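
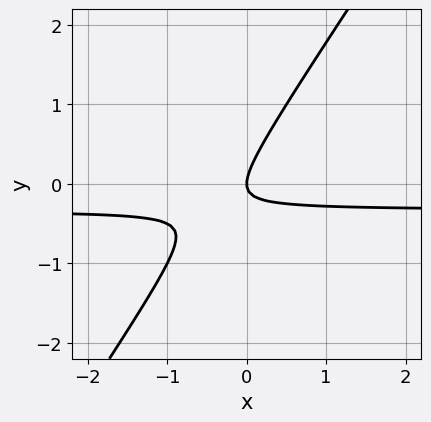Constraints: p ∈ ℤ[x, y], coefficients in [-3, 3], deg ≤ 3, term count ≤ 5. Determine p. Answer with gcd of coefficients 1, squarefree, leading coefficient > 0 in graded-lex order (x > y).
(a) Degree: the shape is more complex than any degree-1 curve, so deg p = 2.
(b) From the visible intercepts: one y-axis crossing is at y = 0; it meets the x-axis at x = 0 (among the integer gridlines).
(c) Together with the visible shape, these determine p as stated.

3*x*y - 2*y^2 + x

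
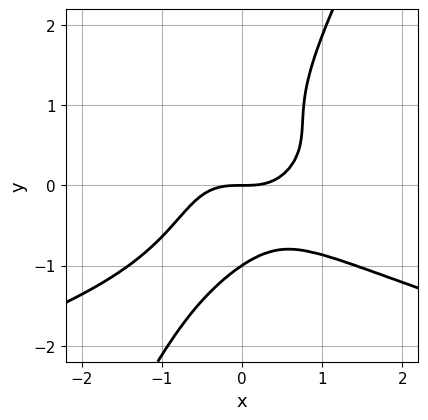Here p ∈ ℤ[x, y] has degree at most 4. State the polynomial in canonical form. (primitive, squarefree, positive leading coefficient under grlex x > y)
First, the degree is 4 — a generic line meets the curve in up to 4 points.
Next, observable constraints: one x-axis crossing is at x = 0; among the integer gridlines, it crosses the y-axis at y ∈ {-1, 0}.
Finally, matching integer coefficients to the picture gives p.

2*x*y^3 - y^4 + x^3 - y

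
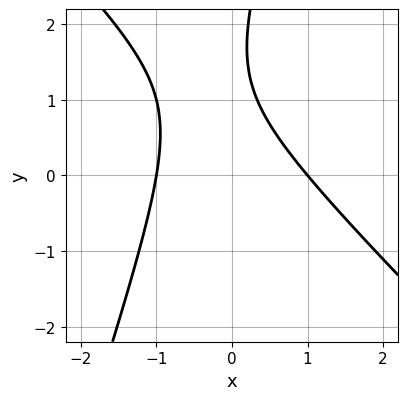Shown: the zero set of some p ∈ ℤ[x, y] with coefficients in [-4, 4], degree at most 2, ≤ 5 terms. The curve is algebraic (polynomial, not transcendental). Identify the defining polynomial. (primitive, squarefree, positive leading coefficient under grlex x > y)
3*x^2 + 2*x*y - y^2 + 3*y - 3

(a) Degree: no degree-1 curve has this shape, so deg p = 2.
(b) Observable constraints: it misses every integer gridline on the y-axis; among the integer gridlines, it crosses the x-axis at x ∈ {-1, 1}.
(c) Assembling these constraints gives the stated polynomial.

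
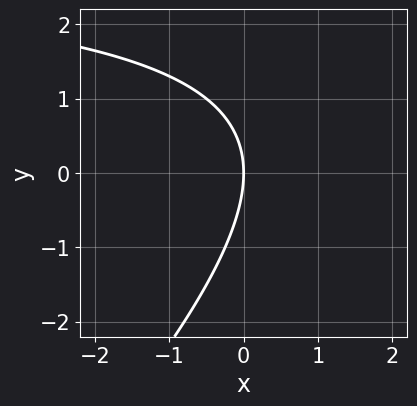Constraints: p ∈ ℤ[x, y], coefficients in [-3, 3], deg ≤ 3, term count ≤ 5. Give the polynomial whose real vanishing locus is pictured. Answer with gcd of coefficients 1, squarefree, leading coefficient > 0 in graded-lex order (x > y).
x*y - y^2 - 3*x

The degree is 2 — the shape is more complex than any degree-1 curve.
Observable constraints: it crosses the x-axis at the gridline x = 0; one y-axis crossing is at y = 0.
Putting this together gives p.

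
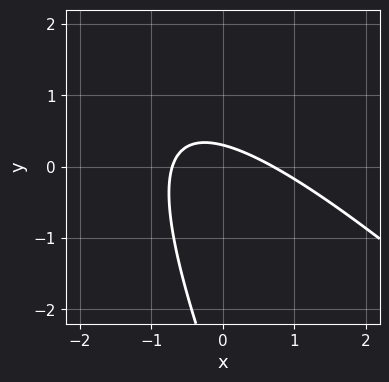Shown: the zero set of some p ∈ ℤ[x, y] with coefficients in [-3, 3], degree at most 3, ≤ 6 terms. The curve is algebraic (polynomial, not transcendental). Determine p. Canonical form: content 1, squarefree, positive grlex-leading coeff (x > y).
2*x^2 + 3*x*y + y^2 + 3*y - 1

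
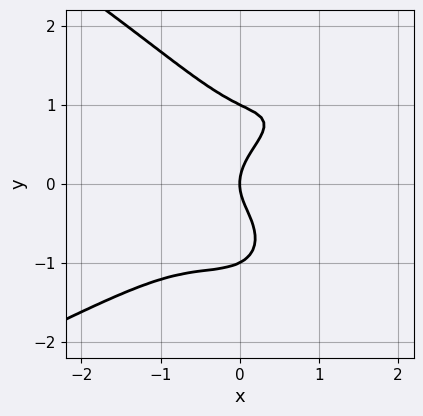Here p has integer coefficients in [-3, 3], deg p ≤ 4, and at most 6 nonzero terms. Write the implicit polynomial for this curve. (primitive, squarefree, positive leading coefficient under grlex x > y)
2*y^4 + 3*x^3 - 3*x^2*y - 2*y^2 + 2*x

First, the degree is 4 — a generic line meets the curve in up to 4 points.
Then, observable constraints: the y-axis gridline crossings are at y ∈ {-1, 0, 1}; it meets the x-axis at x = 0 (among the integer gridlines).
Finally, solving for integer coefficients yields p as stated.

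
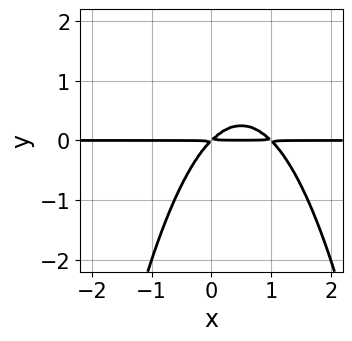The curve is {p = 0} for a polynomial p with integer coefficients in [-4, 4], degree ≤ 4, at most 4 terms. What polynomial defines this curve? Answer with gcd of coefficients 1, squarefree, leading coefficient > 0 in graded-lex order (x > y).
1. The degree is 3 — the shape is more complex than any degree-2 curve.
2. Reading off the gridlines: every point of the x-axis in the box is on the curve.
3. Matching integer coefficients to the picture gives p.

x^2*y - x*y + y^2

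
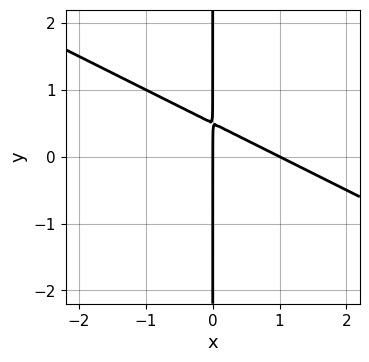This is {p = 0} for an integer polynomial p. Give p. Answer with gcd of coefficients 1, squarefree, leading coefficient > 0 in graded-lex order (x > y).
x^2 + 2*x*y - x

The degree is 2 — a generic line meets the curve in up to 2 points.
From the visible intercepts: every point of the y-axis in the box is on the curve; among the integer gridlines, it crosses the x-axis at x ∈ {0, 1}.
Fitting integer coefficients to these (and the overall shape) gives p.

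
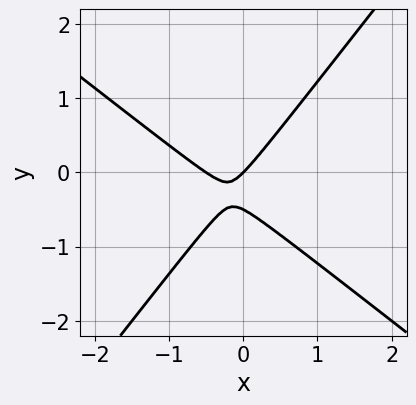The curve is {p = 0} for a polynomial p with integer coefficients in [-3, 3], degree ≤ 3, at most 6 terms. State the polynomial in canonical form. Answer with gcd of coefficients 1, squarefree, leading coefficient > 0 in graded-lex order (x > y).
2*x^2 + x*y - 2*y^2 + x - y

1. Degree: no degree-1 curve has this shape, so deg p = 2.
2. Reading off the gridlines: one x-axis crossing is at x = 0; one y-axis crossing is at y = 0.
3. Solving for integer coefficients yields p as stated.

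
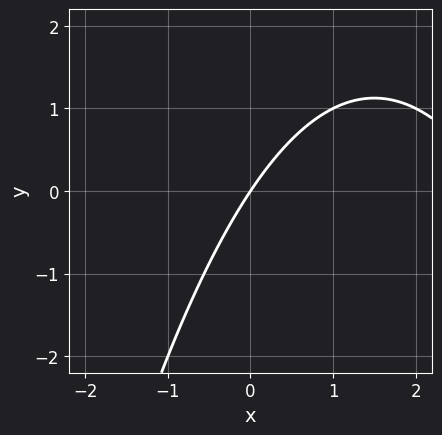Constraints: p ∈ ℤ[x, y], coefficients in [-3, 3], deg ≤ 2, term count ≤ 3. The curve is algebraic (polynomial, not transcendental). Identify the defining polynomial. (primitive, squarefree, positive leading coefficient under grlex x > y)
1. deg p = 2. No degree-1 curve has this shape.
2. From the visible intercepts: it meets the y-axis at y = 0 (among the integer gridlines); one x-axis crossing is at x = 0.
3. These observations pin down the coefficients.

x^2 - 3*x + 2*y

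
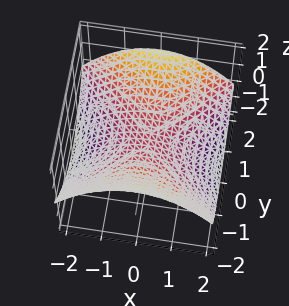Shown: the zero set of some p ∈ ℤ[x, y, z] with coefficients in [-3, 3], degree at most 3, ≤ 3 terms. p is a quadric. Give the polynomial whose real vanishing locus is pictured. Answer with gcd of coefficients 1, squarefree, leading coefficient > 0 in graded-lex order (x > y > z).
x^2 - y^2 + 3*z

1. Degree: a saddle surface; a quadric, so deg p = 2.
2. Symmetries: mirror symmetry y ↦ −y ⇒ only even powers of y; mirror symmetry x ↦ −x ⇒ only even powers of x.
3. Reading off the gridlines: it meets the z-axis at z = 0 (among the integer gridlines); it meets the x-axis at x = 0 (among the integer gridlines); it crosses the y-axis at the gridline y = 0.
4. Solving for integer coefficients yields p as stated.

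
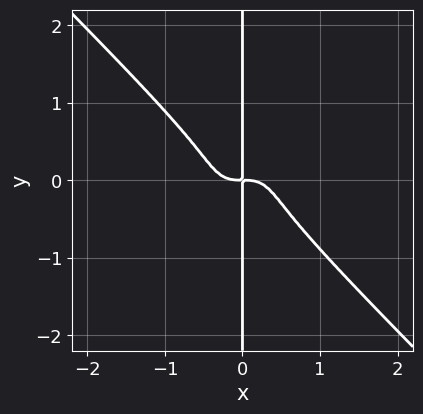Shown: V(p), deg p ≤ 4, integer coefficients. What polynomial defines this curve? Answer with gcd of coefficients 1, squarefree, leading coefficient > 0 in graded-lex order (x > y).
1. deg p = 4.
2. From the axis intercepts and sections: the visible y-axis segment lies entirely on the curve.
3. Putting this together gives p.

3*x^4 + 3*x*y^3 + x*y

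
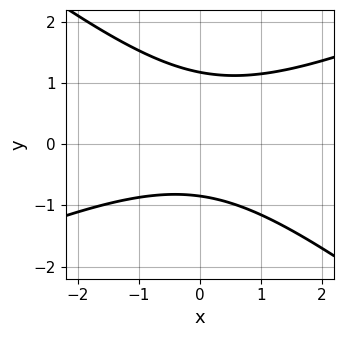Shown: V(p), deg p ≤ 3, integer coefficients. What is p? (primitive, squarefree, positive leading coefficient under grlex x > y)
x^2 - x*y - 3*y^2 + y + 3

First, degree: no degree-1 curve has this shape, so deg p = 2.
Then, observable constraints: the curve avoids every integer x-axis point in the box.
Finally, assembling these constraints gives the stated polynomial.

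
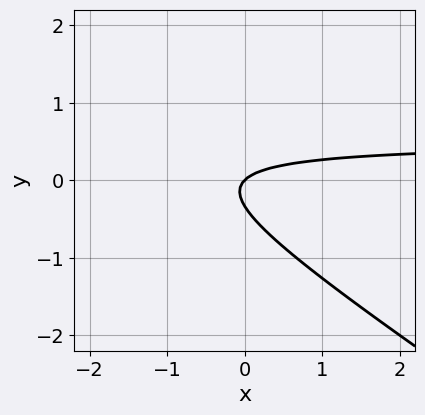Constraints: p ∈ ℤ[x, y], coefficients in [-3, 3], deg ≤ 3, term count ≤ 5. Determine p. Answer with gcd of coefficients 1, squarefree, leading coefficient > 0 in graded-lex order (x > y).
2*x*y + 3*y^2 - x + y

The degree is 2 — the shape is more complex than any degree-1 curve.
Against the integer gridlines: it crosses the x-axis at the gridline x = 0; one y-axis crossing is at y = 0.
Together with the visible shape, these determine p as stated.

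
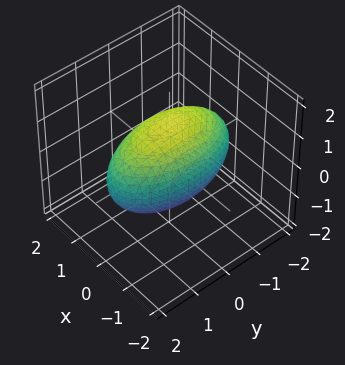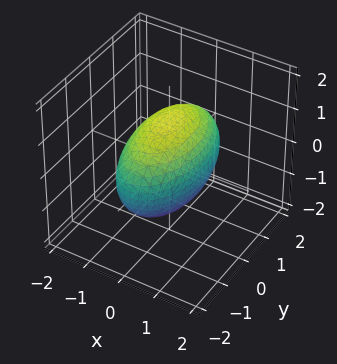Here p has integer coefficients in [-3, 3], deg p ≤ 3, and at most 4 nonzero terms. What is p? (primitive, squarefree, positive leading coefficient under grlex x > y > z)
deg p = 2.
Symmetries: the y ↦ −y reflection is a symmetry, so y appears only in even powers; mirror symmetry x ↦ −x ⇒ only even powers of x; it's symmetric under z → −z, forcing even powers of z.
Reading off the gridlines: among the integer gridlines, it crosses the x-axis at x ∈ {-1, 1}.
The integer polynomial consistent with all of this is the stated p.

3*x^2 + y^2 + 2*z^2 - 3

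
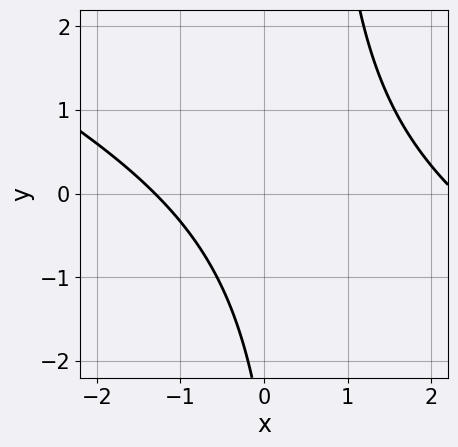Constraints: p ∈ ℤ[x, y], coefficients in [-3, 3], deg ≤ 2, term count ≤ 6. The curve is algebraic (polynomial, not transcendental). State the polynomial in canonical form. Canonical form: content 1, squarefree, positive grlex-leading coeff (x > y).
x^2 + 2*x*y - x - y - 3

deg p = 2.
Against the integer gridlines: the curve avoids every integer y-axis point in the box.
Putting this together gives p.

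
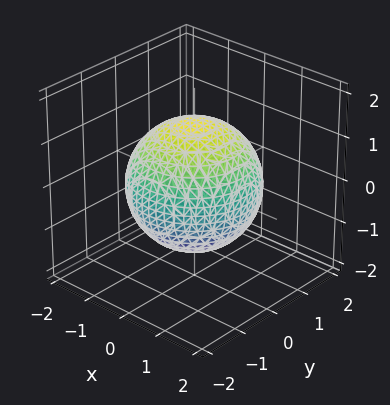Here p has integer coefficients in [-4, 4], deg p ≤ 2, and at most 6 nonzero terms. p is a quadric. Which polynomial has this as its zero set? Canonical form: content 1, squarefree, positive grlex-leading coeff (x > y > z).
x^2 + y^2 + z^2 - 2

The degree is 2 — a closed, bounded, convex surface; a quadric.
Symmetry: the z-axis is an axis of rotation, so x and y enter only as x² + y²; mirror symmetry z ↦ −z ⇒ only even powers of z.
Checking where it meets the axes: a circular section at z = 1 has radius exactly 1.
The integer polynomial consistent with all of this is the stated p.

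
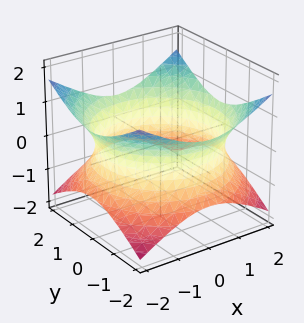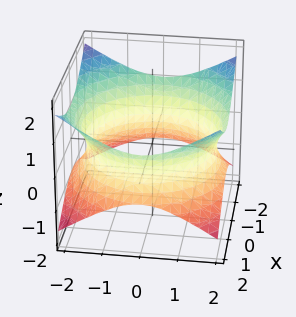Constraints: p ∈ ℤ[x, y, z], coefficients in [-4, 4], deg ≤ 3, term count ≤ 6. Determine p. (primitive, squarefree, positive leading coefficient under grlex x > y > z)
x^2 + y^2 - 2*z^2 - 3

Degree: a generic line meets the surface in up to 2 points, so deg p = 2.
Symmetry: every cross-section ⟂ z is a circle, so x, y appear only via x² + y².
Against the integer gridlines: the surface avoids every integer z-axis point in the box; a circular section at z = 0 has radius between 1 and 2.
These observations pin down the coefficients.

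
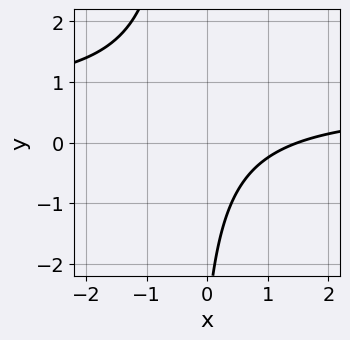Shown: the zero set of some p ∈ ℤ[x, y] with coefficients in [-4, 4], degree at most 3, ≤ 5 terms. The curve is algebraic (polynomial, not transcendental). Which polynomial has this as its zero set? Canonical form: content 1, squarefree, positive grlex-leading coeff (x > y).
First, deg p = 2. No degree-1 curve has this shape.
Then, from the axis intercepts and sections: the curve avoids every integer y-axis point in the box.
Finally, solving for integer coefficients yields p as stated.

3*x*y - 2*x + y + 3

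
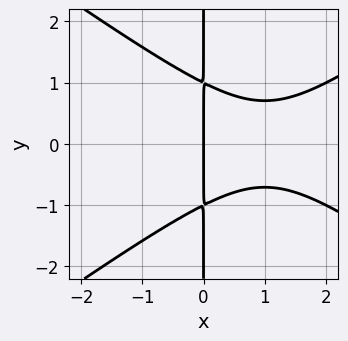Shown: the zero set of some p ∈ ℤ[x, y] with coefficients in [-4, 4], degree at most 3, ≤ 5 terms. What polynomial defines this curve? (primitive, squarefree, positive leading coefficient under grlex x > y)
Degree: a generic line meets the curve in up to 3 points, so deg p = 3.
Symmetries: it's symmetric under y → −y, forcing even powers of y.
Observable constraints: it meets the x-axis at x = 0 (among the integer gridlines); the visible y-axis segment lies entirely on the curve.
Together with the visible shape, these determine p as stated.

x^3 - 2*x*y^2 - 2*x^2 + 2*x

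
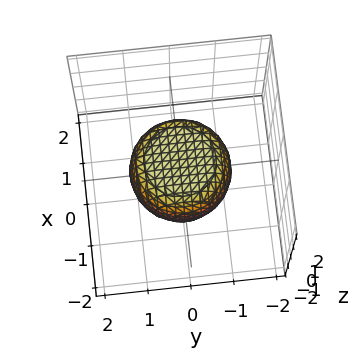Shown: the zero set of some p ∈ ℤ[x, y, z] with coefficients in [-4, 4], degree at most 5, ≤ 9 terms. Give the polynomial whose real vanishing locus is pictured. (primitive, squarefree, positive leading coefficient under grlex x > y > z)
First, the degree is 4 — the shape is more complex than any degree-3 surface.
Next, symmetries: rotational symmetry about the z-axis ⇒ p depends on x, y only through x² + y².
Then, from the visible intercepts: a circular section at z = 0 has radius between 1 and 2.
Finally, together with the visible shape, these determine p as stated.

2*x^4 + 4*x^2*y^2 + 2*y^4 - x^2 - y^2 + 3*z^2 - 2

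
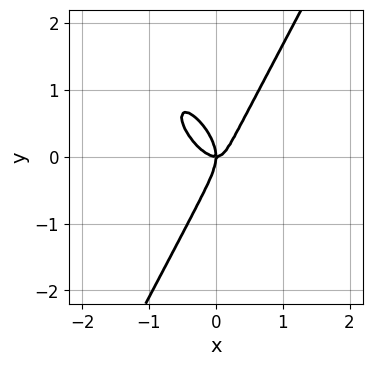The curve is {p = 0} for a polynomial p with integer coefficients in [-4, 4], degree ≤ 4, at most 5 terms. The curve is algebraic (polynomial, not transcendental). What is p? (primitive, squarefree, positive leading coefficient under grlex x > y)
3*x^3 + 2*x^2*y - y^3 - x*y

1. Degree: the shape is more complex than any degree-2 curve, so deg p = 3.
2. Checking where it meets the axes: it meets the y-axis at y = 0 (among the integer gridlines); one x-axis crossing is at x = 0.
3. Assembling these constraints gives the stated polynomial.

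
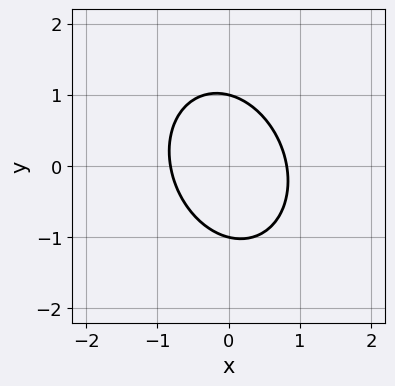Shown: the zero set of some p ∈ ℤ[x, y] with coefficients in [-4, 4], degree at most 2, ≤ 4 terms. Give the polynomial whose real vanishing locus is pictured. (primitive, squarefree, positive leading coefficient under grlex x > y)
First, degree: a generic line meets the curve in up to 2 points, so deg p = 2.
Next, from the visible intercepts: the y-axis gridline crossings are at y ∈ {-1, 1}.
Finally, matching integer coefficients to the picture gives p.

3*x^2 + x*y + 2*y^2 - 2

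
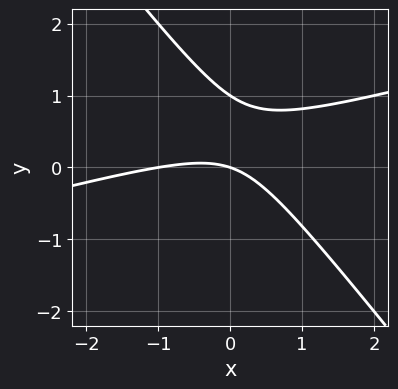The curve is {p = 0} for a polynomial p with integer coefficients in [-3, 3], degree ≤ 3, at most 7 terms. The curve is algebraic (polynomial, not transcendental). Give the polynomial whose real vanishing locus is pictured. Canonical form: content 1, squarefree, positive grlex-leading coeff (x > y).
(a) The degree is 2 — the shape is more complex than any degree-1 curve.
(b) Observable constraints: the x-axis gridline crossings are at x ∈ {-1, 0}; among the integer gridlines, it crosses the y-axis at y ∈ {0, 1}.
(c) The integer polynomial consistent with all of this is the stated p.

x^2 - 3*x*y - 3*y^2 + x + 3*y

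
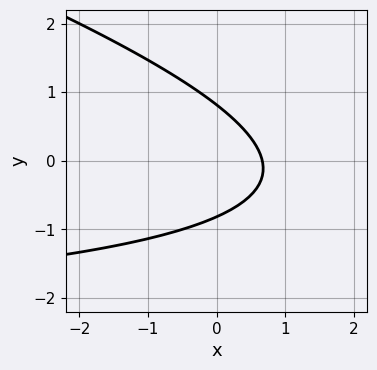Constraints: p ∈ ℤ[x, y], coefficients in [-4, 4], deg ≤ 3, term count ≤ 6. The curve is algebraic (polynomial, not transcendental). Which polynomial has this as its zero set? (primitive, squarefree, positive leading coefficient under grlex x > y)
x*y + 3*y^2 + 3*x - 2

(a) The degree is 2 — a generic line meets the curve in up to 2 points.
(b) The integer polynomial consistent with all of this is the stated p.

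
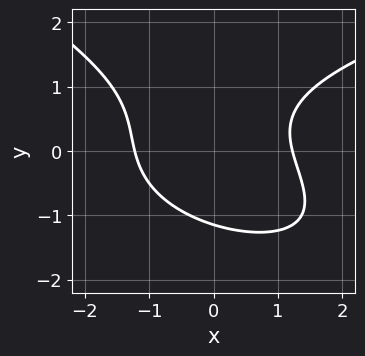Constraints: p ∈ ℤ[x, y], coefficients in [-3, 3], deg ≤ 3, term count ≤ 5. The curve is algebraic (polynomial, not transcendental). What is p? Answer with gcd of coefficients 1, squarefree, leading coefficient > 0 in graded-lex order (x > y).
x*y^2 + 2*y^3 - 2*x^2 - x*y + 3

1. deg p = 3. A generic line meets the curve in up to 3 points.
2. The integer polynomial consistent with all of this is the stated p.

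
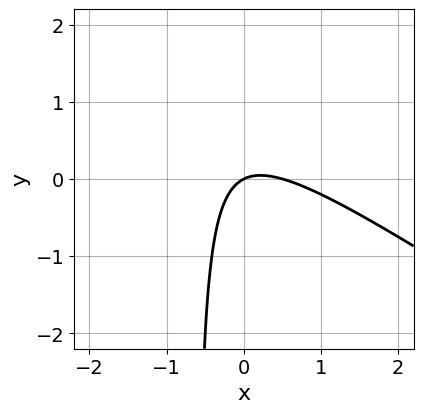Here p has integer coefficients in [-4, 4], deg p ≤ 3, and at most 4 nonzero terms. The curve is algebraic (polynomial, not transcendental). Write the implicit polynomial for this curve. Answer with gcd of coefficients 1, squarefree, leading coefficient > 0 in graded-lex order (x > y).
2*x^2 + 3*x*y - x + 2*y

(a) Degree: no degree-1 curve has this shape, so deg p = 2.
(b) From the visible intercepts: it meets the y-axis at y = 0 (among the integer gridlines); it crosses the x-axis at the gridline x = 0.
(c) These observations pin down the coefficients.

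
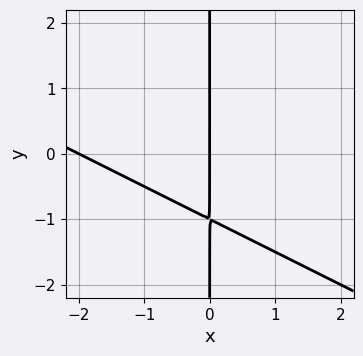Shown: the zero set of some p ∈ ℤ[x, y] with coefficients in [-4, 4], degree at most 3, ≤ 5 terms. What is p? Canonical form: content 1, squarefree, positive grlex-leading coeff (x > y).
x^2 + 2*x*y + 2*x

First, degree: a generic line meets the curve in up to 2 points, so deg p = 2.
Then, against the integer gridlines: among the integer gridlines, it crosses the x-axis at x ∈ {-2, 0}; every point of the y-axis in the box is on the curve.
Finally, matching integer coefficients to the picture gives p.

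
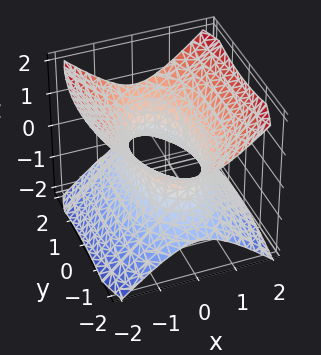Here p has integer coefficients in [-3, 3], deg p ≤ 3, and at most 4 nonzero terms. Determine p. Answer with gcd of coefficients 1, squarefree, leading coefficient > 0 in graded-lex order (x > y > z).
deg p = 2.
Symmetries: the y ↦ −y reflection is a symmetry, so y appears only in even powers; mirror symmetry z ↦ −z ⇒ only even powers of z; the x ↦ −x reflection is a symmetry, so x appears only in even powers.
From the axis intercepts and sections: no z-intercept at any integer in the box.
Together with the visible shape, these determine p as stated.

3*x^2 + y^2 - 3*z^2 - 2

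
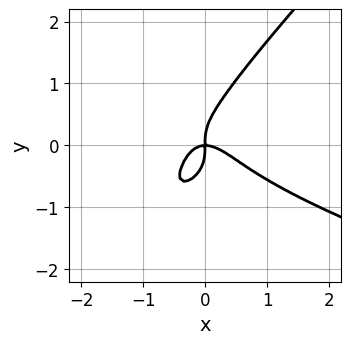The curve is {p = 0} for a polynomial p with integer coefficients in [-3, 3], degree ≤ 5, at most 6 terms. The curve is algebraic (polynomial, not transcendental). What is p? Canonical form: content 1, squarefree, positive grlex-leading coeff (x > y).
1. Degree: no degree-3 curve has this shape, so deg p = 4.
2. Observable constraints: it meets the x-axis at x = 0 (among the integer gridlines); it crosses the y-axis at the gridline y = 0.
3. Assembling these constraints gives the stated polynomial.

3*x*y^3 - 3*y^4 + 3*x^3 + 2*x^2*y + 2*x*y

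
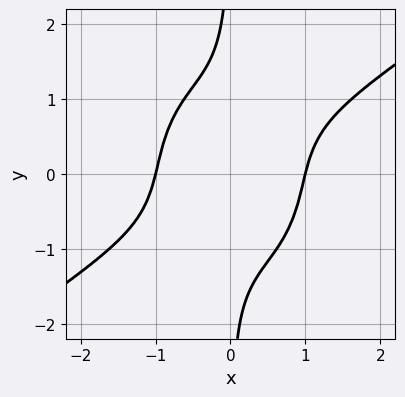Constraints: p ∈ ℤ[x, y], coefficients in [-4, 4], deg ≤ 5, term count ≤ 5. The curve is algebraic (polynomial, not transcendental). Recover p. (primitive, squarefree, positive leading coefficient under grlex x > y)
x^4 - x^3*y - x*y^3 - 1

Degree: no degree-3 curve has this shape, so deg p = 4.
Against the integer gridlines: it misses every integer gridline on the y-axis; among the integer gridlines, it crosses the x-axis at x ∈ {-1, 1}.
Fitting integer coefficients to these (and the overall shape) gives p.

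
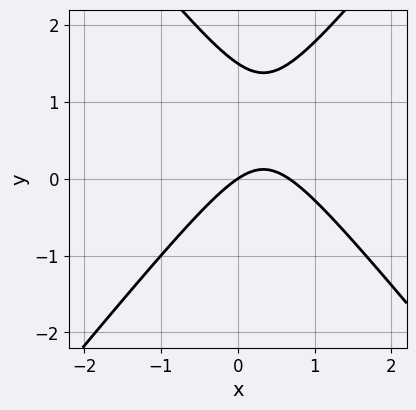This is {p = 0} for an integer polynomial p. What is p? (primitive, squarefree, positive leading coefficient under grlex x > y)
3*x^2 - 2*y^2 - 2*x + 3*y

1. The degree is 2 — the shape is more complex than any degree-1 curve.
2. Against the integer gridlines: it crosses the y-axis at the gridline y = 0; it crosses the x-axis at the gridline x = 0.
3. Matching integer coefficients to the picture gives p.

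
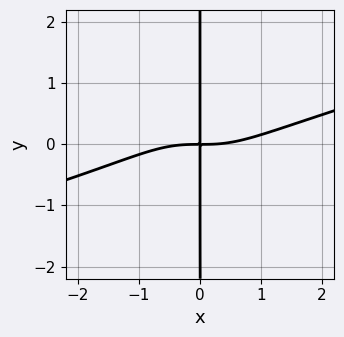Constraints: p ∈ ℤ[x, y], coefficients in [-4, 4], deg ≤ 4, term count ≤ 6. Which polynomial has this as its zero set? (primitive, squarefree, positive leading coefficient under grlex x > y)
x^4 - 3*x^3*y - x^2*y^2 - x*y^2 - 3*x*y

(a) The degree is 4 — no degree-3 curve has this shape.
(b) Observable constraints: every point of the y-axis in the box is on the curve.
(c) Matching integer coefficients to the picture gives p.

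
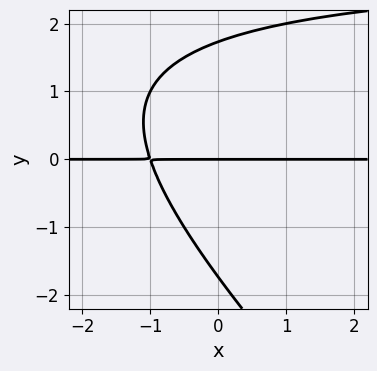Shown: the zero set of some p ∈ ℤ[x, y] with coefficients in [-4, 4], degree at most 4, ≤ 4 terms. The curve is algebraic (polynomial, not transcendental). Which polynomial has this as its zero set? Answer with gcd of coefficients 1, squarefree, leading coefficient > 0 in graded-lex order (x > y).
1. The degree is 3 — no degree-2 curve has this shape.
2. Observable constraints: the visible x-axis segment lies entirely on the curve; one y-axis crossing is at y = 0.
3. The integer polynomial consistent with all of this is the stated p.

x*y^2 + y^3 - 3*x*y - 3*y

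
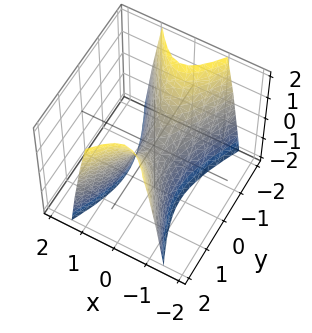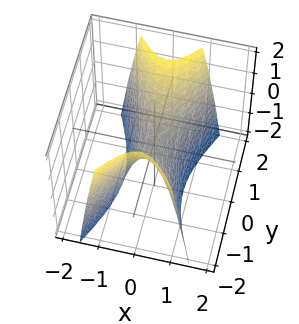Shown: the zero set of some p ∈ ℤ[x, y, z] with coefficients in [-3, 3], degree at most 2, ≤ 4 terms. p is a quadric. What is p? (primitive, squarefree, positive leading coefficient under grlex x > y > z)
(a) deg p = 2. A saddle surface; a quadric.
(b) Symmetries: mirror symmetry x ↦ −x ⇒ only even powers of x; the y ↦ −y reflection is a symmetry, so y appears only in even powers.
(c) From the axis intercepts and sections: it crosses the x-axis at the gridline x = 0; it crosses the y-axis at the gridline y = 0.
(d) These observations pin down the coefficients.

3*x^2 - y^2 + z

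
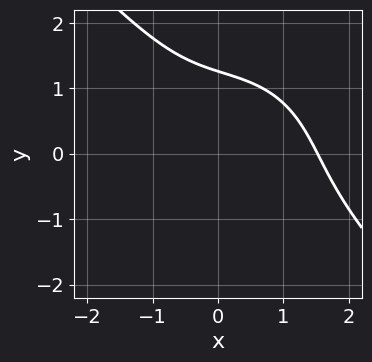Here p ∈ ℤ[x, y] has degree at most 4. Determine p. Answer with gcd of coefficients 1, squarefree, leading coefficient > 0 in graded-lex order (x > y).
1. deg p = 3. The shape is more complex than any degree-2 curve.
2. Putting this together gives p.

x^3 + y^3 + 2*x*y - x - 2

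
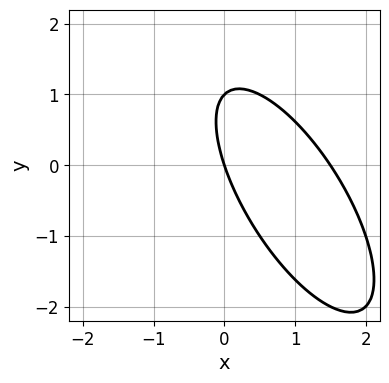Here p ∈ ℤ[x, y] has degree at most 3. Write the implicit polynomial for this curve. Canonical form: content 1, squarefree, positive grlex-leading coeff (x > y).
(a) Degree: a generic line meets the curve in up to 2 points, so deg p = 2.
(b) Observable constraints: among the integer gridlines, it crosses the y-axis at y ∈ {0, 1}; it crosses the x-axis at the gridline x = 0.
(c) The integer polynomial consistent with all of this is the stated p.

2*x^2 + 2*x*y + y^2 - 3*x - y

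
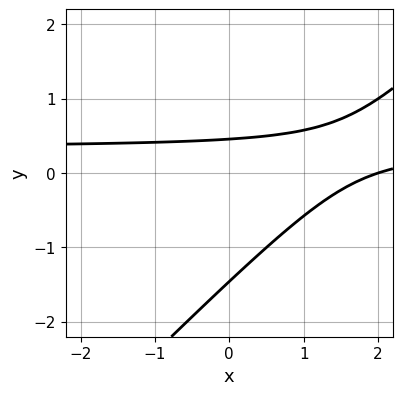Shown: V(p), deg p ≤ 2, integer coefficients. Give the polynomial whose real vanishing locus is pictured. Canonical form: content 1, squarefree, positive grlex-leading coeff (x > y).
Degree: a generic line meets the curve in up to 2 points, so deg p = 2.
From the axis intercepts and sections: it meets the x-axis at x = 2 (among the integer gridlines).
These observations pin down the coefficients.

3*x*y - 3*y^2 - x - 3*y + 2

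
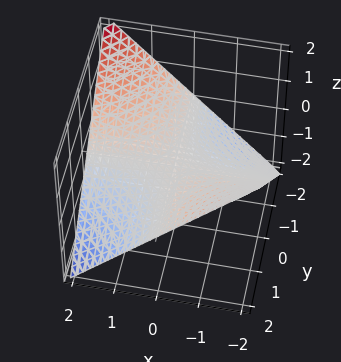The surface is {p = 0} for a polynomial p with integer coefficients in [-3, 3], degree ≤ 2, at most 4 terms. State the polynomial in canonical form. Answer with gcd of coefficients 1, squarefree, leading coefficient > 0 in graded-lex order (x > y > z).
(a) The degree is 2 — a hyperbolic paraboloid; a quadric.
(b) Observable constraints: every point of the x-axis in the box is on the surface; the visible y-axis segment lies entirely on the surface.
(c) Matching integer coefficients to the picture gives p.

x*y + 2*z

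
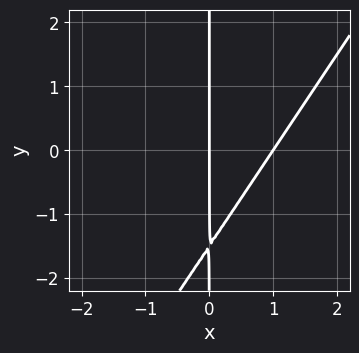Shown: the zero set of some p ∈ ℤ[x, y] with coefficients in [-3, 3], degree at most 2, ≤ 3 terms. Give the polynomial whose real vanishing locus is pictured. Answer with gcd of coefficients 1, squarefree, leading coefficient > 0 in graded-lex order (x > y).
3*x^2 - 2*x*y - 3*x

1. deg p = 2.
2. From the axis intercepts and sections: the x-axis gridline crossings are at x ∈ {0, 1}; every point of the y-axis in the box is on the curve.
3. Matching integer coefficients to the picture gives p.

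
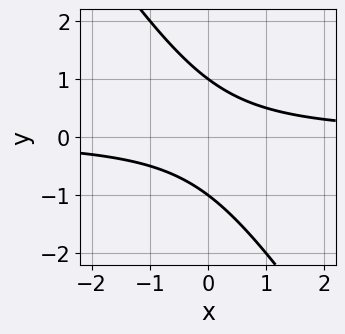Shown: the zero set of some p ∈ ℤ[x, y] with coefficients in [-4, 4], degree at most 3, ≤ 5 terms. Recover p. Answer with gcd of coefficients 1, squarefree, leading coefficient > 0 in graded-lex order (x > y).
1. The degree is 2 — a generic line meets the curve in up to 2 points.
2. From the visible intercepts: the curve avoids every integer x-axis point in the box; the y-axis gridline crossings are at y ∈ {-1, 1}.
3. These observations pin down the coefficients.

3*x*y + 2*y^2 - 2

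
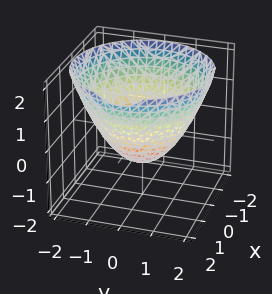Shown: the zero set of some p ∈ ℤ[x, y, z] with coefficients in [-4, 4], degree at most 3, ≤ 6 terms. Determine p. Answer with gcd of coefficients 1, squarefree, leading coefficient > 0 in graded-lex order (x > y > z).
2*x^2 + 2*y^2 - 3*z - 3

First, degree: no degree-1 surface has this shape, so deg p = 2.
Then, symmetry: the z-axis is an axis of rotation, so x and y enter only as x² + y².
Then, from the axis intercepts and sections: it meets the z-axis at z = -1 (among the integer gridlines); a circular section at z = 0 has radius between 1 and 2.
Finally, putting this together gives p.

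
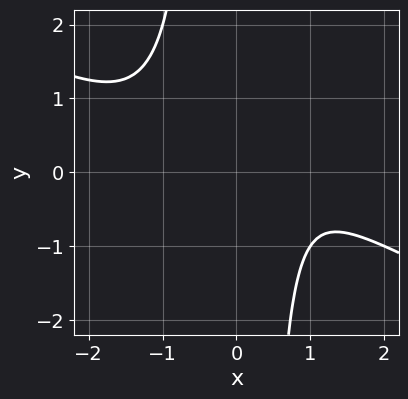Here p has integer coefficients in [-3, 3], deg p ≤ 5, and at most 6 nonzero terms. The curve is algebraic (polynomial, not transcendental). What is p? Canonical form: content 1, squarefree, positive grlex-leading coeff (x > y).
(a) The degree is 4 — a generic line meets the curve in up to 4 points.
(b) Reading off the gridlines: the curve avoids every integer y-axis point in the box; it misses every integer gridline on the x-axis.
(c) Matching integer coefficients to the picture gives p.

x^4 + 2*x^3*y - x + 2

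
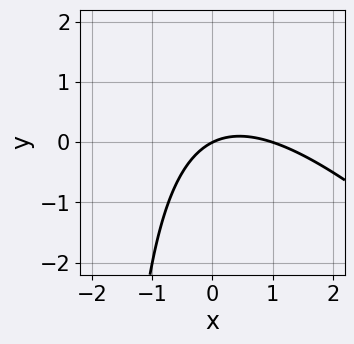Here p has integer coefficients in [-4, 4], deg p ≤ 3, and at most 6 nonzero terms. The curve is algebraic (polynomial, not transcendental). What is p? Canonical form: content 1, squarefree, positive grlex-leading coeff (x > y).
x^2 + x*y - x + 2*y

(a) Degree: the shape is more complex than any degree-1 curve, so deg p = 2.
(b) Against the integer gridlines: it crosses the y-axis at the gridline y = 0; the x-axis gridline crossings are at x ∈ {0, 1}.
(c) Putting this together gives p.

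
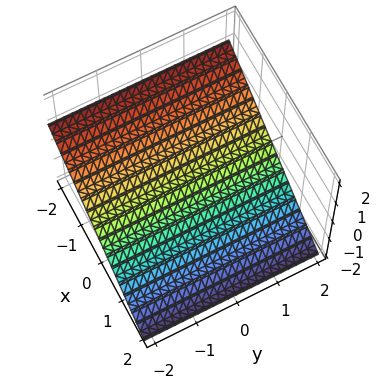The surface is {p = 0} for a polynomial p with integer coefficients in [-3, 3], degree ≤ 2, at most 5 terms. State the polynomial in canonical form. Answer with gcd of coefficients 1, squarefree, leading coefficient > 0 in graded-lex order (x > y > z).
2*x + 3*z + 2

Degree: the surface is flat (a plane), so deg p = 1.
Against the integer gridlines: it misses every integer gridline on the y-axis; it crosses the x-axis at the gridline x = -1.
Fitting integer coefficients to these (and the overall shape) gives p.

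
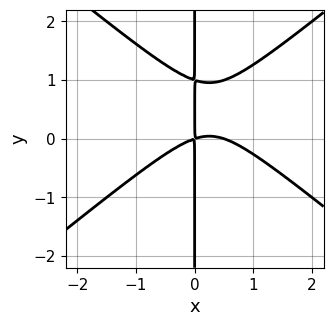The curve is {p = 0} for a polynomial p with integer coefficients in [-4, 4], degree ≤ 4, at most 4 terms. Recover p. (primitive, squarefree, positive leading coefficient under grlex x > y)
2*x^3 - 3*x*y^2 - x^2 + 3*x*y

(a) Degree: the shape is more complex than any degree-2 curve, so deg p = 3.
(b) From the axis intercepts and sections: every point of the y-axis in the box is on the curve.
(c) Together with the visible shape, these determine p as stated.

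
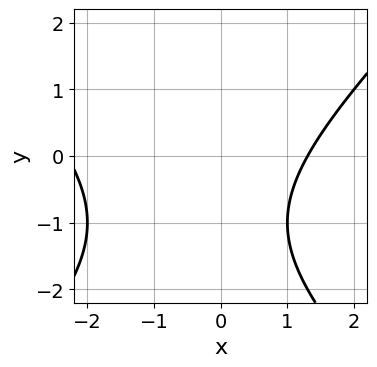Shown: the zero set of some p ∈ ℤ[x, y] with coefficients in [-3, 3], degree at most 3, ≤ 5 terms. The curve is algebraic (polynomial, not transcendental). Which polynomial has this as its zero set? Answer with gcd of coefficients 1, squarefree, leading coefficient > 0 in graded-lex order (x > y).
1. The degree is 2 — no degree-1 curve has this shape.
2. From the visible intercepts: it misses every integer gridline on the y-axis.
3. Solving for integer coefficients yields p as stated.

x^2 - y^2 + x - 2*y - 3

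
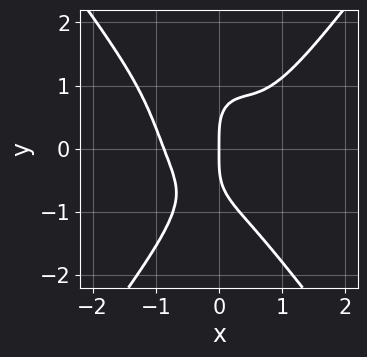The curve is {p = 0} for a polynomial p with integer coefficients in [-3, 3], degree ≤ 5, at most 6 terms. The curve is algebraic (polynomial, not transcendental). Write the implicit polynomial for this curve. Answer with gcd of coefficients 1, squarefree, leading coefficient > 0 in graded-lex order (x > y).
3*x^4 - y^4 - 3*x^2*y + 2*x

(a) Degree: no degree-3 curve has this shape, so deg p = 4.
(b) Reading off the gridlines: one x-axis crossing is at x = 0; one y-axis crossing is at y = 0.
(c) Together with the visible shape, these determine p as stated.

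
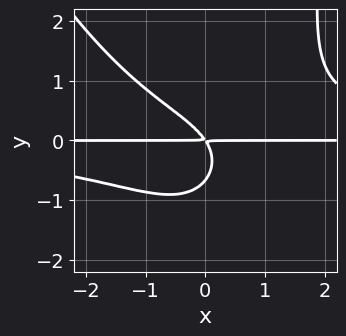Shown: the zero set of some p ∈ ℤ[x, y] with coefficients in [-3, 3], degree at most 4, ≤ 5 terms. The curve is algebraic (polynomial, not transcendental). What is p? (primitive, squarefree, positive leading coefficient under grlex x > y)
2*x^2*y^2 + x*y^3 - 3*y^3 - 3*x*y - 2*y^2

First, degree: a generic line meets the curve in up to 4 points, so deg p = 4.
Next, reading off the gridlines: the visible x-axis segment lies entirely on the curve.
Finally, matching integer coefficients to the picture gives p.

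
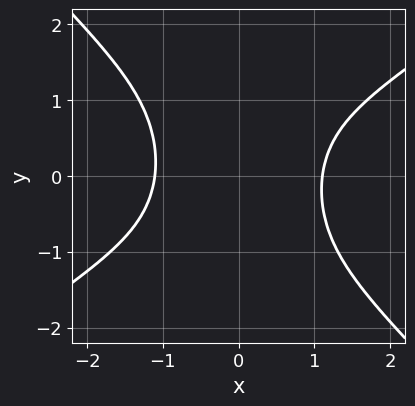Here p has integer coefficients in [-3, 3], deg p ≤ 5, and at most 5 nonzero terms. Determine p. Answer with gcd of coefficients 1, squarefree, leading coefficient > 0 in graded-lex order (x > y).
(a) deg p = 4. A generic line meets the curve in up to 4 points.
(b) Observable constraints: the curve avoids every integer y-axis point in the box.
(c) Solving for integer coefficients yields p as stated.

2*x^4 - x^3*y - 3*x^2*y^2 - 3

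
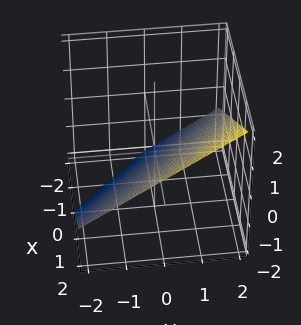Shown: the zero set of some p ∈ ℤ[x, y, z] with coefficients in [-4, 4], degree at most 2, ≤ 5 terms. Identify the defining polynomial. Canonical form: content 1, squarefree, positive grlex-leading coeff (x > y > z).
2*x + 2*y - 3*z - 2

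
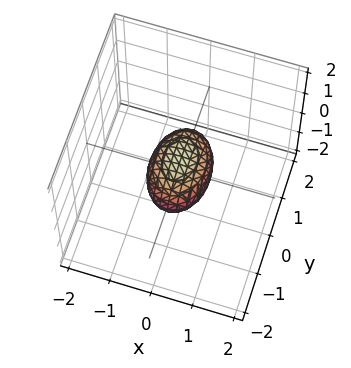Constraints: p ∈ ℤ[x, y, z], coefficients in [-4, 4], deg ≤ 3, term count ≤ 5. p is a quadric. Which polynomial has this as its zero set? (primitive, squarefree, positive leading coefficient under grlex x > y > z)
(a) Degree: a closed, bounded, convex surface; a quadric, so deg p = 2.
(b) Symmetries: the z ↦ −z reflection is a symmetry, so z appears only in even powers; mirror symmetry y ↦ −y ⇒ only even powers of y; it's symmetric under x → −x, forcing even powers of x.
(c) From the axis intercepts and sections: among the integer gridlines, it crosses the y-axis at y ∈ {-1, 1}.
(d) Together with the visible shape, these determine p as stated.

2*x^2 + y^2 + 2*z^2 - 1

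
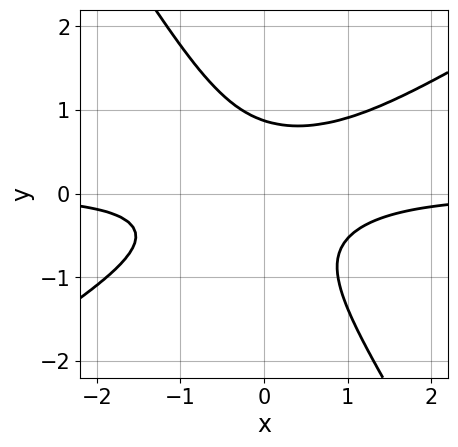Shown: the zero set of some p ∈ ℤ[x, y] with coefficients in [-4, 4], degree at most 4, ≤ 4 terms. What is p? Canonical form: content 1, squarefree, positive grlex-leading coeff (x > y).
3*x^2*y - 3*x*y^2 - 3*y^3 + 2

First, deg p = 3. No degree-2 curve has this shape.
Next, observable constraints: the curve avoids every integer x-axis point in the box.
Finally, together with the visible shape, these determine p as stated.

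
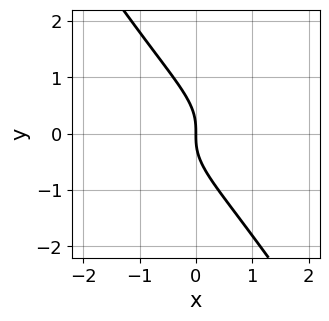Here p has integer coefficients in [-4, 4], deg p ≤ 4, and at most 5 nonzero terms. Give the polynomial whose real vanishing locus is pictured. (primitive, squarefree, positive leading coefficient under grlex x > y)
3*x*y^2 + 2*y^3 + 2*x

Degree: no degree-2 curve has this shape, so deg p = 3.
Checking where it meets the axes: it crosses the y-axis at the gridline y = 0; one x-axis crossing is at x = 0.
Putting this together gives p.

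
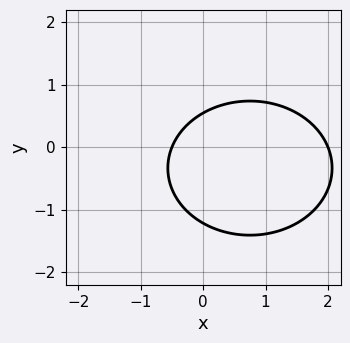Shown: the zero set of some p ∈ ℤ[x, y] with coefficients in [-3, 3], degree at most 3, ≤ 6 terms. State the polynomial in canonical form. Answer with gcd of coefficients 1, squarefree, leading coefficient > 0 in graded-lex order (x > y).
2*x^2 + 3*y^2 - 3*x + 2*y - 2

(a) Degree: no degree-1 curve has this shape, so deg p = 2.
(b) From the visible intercepts: it crosses the x-axis at the gridline x = 2.
(c) Together with the visible shape, these determine p as stated.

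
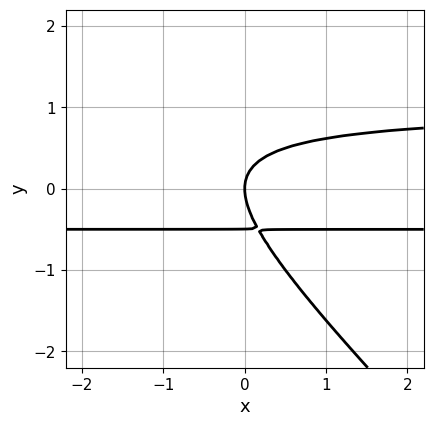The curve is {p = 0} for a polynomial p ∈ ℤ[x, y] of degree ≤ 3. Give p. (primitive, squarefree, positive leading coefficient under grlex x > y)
2*x*y^2 + 2*y^3 - x*y + y^2 - x

First, degree: a generic line meets the curve in up to 3 points, so deg p = 3.
Then, checking where it meets the axes: it meets the y-axis at y = 0 (among the integer gridlines); one x-axis crossing is at x = 0.
Finally, putting this together gives p.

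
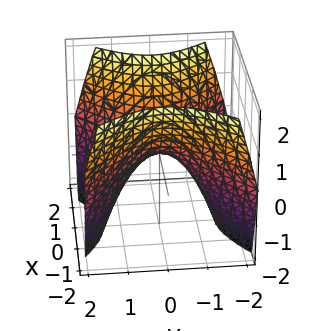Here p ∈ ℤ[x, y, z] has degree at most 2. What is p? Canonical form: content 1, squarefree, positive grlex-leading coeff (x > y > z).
Degree: a saddle surface; a quadric, so deg p = 2.
Symmetries: it's symmetric under y → −y, forcing even powers of y; the x ↦ −x reflection is a symmetry, so x appears only in even powers.
Reading off the gridlines: it crosses the y-axis at the gridline y = 0; it meets the z-axis at z = 0 (among the integer gridlines); one x-axis crossing is at x = 0.
Assembling these constraints gives the stated polynomial.

x^2 - y^2 - z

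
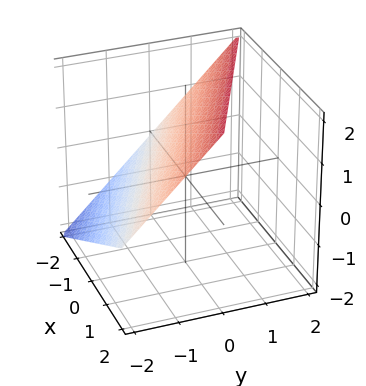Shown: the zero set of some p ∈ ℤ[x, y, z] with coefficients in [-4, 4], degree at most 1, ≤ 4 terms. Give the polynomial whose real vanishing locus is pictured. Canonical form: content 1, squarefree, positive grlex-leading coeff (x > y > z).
x + 2*y - 2*z + 2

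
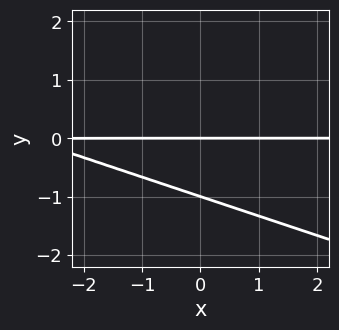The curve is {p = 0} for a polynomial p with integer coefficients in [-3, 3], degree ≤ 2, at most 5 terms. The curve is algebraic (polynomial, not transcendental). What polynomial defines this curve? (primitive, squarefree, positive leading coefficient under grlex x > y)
x*y + 3*y^2 + 3*y

Degree: no degree-1 curve has this shape, so deg p = 2.
Against the integer gridlines: the visible x-axis segment lies entirely on the curve; the y-axis gridline crossings are at y ∈ {-1, 0}.
Together with the visible shape, these determine p as stated.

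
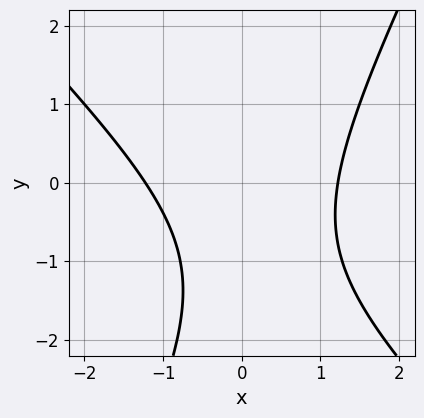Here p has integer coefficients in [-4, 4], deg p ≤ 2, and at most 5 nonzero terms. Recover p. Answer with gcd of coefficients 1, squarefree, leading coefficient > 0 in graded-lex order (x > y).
2*x^2 + x*y - y^2 - 2*y - 3

1. Degree: a generic line meets the curve in up to 2 points, so deg p = 2.
2. From the axis intercepts and sections: it misses every integer gridline on the y-axis.
3. Matching integer coefficients to the picture gives p.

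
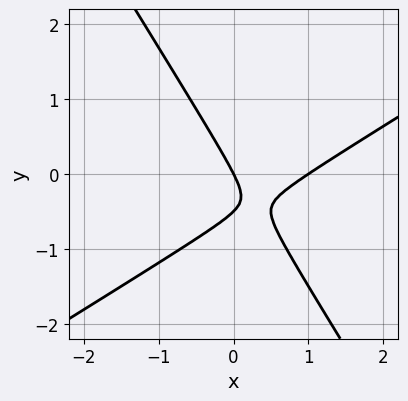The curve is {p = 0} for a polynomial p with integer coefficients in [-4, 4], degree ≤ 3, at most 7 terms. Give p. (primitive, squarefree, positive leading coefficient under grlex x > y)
(a) deg p = 2. No degree-1 curve has this shape.
(b) Against the integer gridlines: one y-axis crossing is at y = 0; among the integer gridlines, it crosses the x-axis at x ∈ {0, 1}.
(c) Together with the visible shape, these determine p as stated.

2*x^2 - 2*x*y - 2*y^2 - 2*x - y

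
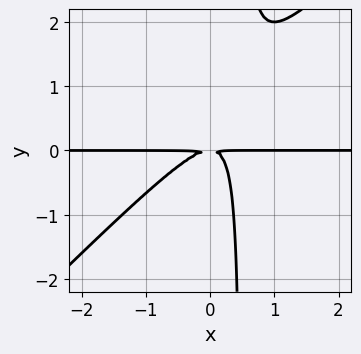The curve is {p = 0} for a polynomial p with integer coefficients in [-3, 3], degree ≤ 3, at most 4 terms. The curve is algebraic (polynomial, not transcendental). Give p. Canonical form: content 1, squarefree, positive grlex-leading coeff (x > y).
2*x^2*y - 2*x*y^2 + y^2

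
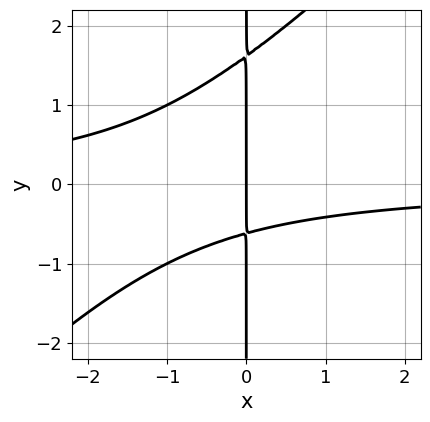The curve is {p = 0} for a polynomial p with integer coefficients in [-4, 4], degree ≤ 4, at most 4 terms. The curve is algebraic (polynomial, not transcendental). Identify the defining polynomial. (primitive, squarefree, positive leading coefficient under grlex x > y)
x^2*y - x*y^2 + x*y + x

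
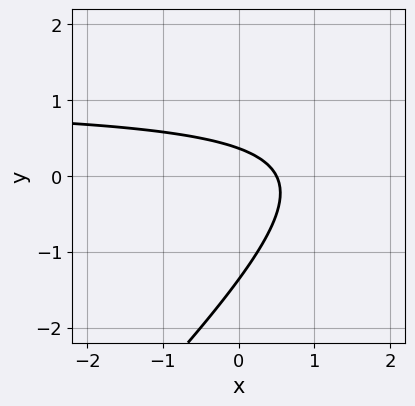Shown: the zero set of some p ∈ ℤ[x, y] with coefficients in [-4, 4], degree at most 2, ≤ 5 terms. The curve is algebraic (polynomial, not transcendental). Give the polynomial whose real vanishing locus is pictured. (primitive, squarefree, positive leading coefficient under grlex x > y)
(a) The degree is 2 — no degree-1 curve has this shape.
(b) Putting this together gives p.

2*x*y - 2*y^2 - 2*x - 2*y + 1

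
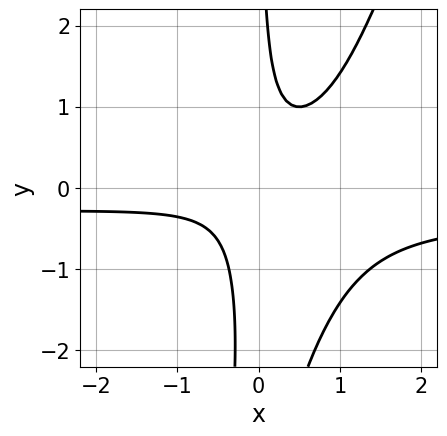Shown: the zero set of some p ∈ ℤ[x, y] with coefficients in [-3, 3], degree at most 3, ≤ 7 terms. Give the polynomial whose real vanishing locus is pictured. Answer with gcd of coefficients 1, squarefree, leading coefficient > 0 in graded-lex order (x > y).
(a) The degree is 3 — no degree-2 curve has this shape.
(b) From the visible intercepts: it misses every integer gridline on the y-axis; the curve avoids every integer x-axis point in the box.
(c) The integer polynomial consistent with all of this is the stated p.

3*x^2*y - x*y^2 + x^2 - 3*x*y + 1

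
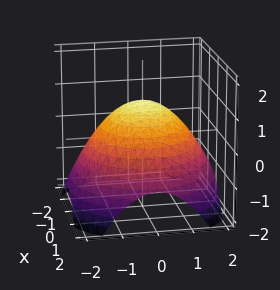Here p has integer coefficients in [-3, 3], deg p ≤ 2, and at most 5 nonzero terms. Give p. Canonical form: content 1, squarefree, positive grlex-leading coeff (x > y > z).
(a) The degree is 2 — a generic line meets the surface in up to 2 points.
(b) Symmetries: the surface is invariant under rotation about z: p = q(x² + y², z).
(c) Against the integer gridlines: a circular section at z = 0 has radius between 1 and 2; one z-axis crossing is at z = 1.
(d) Matching integer coefficients to the picture gives p.

x^2 + y^2 + 2*z - 2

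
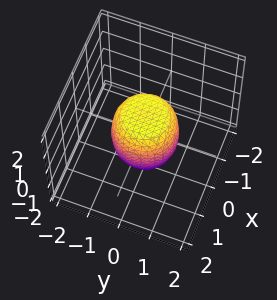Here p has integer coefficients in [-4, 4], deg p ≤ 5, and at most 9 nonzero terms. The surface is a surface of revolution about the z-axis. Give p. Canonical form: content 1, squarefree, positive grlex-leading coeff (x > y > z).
2*x^4 + 4*x^2*y^2 + 2*y^4 - x^2 - y^2 + z^2 - 1

First, degree: no degree-3 surface has this shape, so deg p = 4.
Then, symmetries: rotational symmetry about the z-axis ⇒ p depends on x, y only through x² + y².
Then, checking where it meets the axes: among the integer gridlines, it crosses the z-axis at z ∈ {-1, 1}; the x-axis gridline crossings are at x ∈ {-1, 1}; a circular section at z = 0 has radius exactly 1.
Finally, solving for integer coefficients yields p as stated. Check: (0, -1, 0) on the y-axis lies on the surface, and p(0, -1, 0) = 0. ✓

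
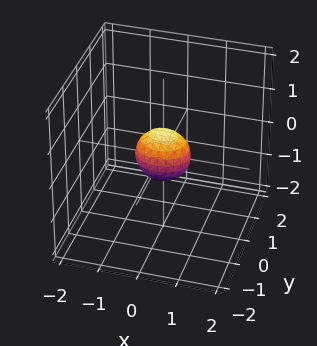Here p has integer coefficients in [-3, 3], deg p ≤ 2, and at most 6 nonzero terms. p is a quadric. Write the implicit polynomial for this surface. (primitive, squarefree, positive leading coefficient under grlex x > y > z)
2*x^2 + 3*y^2 + 2*z^2 - 1

First, the degree is 2 — bounded and convex; a quadric.
Then, symmetries: mirror symmetry y ↦ −y ⇒ only even powers of y; the z ↦ −z reflection is a symmetry, so z appears only in even powers; the x ↦ −x reflection is a symmetry, so x appears only in even powers.
Finally, fitting integer coefficients to these (and the overall shape) gives p.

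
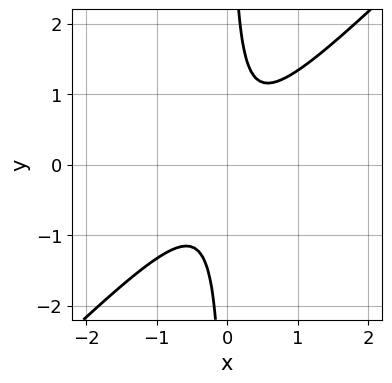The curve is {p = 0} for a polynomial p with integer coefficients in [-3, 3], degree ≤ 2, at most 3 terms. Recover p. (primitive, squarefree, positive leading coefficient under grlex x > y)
1. Degree: no degree-1 curve has this shape, so deg p = 2.
2. Observable constraints: the curve avoids every integer x-axis point in the box; it misses every integer gridline on the y-axis.
3. Assembling these constraints gives the stated polynomial.

3*x^2 - 3*x*y + 1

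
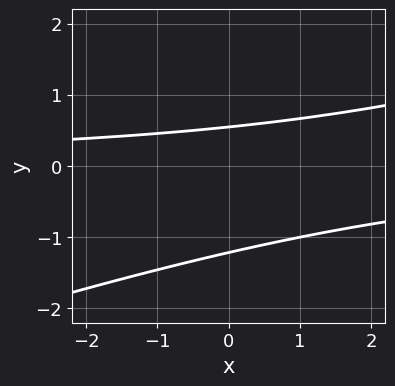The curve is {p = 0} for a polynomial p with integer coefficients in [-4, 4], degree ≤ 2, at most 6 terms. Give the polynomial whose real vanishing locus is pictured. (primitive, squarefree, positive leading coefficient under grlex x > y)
x*y - 3*y^2 - 2*y + 2

First, degree: a generic line meets the curve in up to 2 points, so deg p = 2.
Next, from the visible intercepts: no x-intercept at any integer in the box.
Finally, putting this together gives p.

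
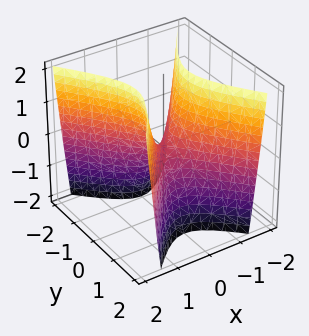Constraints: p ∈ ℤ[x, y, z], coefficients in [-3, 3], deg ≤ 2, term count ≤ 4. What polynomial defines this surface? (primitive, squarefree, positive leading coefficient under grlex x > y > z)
First, degree: a saddle surface; a quadric, so deg p = 2.
Then, symmetries: the y ↦ −y reflection is a symmetry, so y appears only in even powers; the x ↦ −x reflection is a symmetry, so x appears only in even powers.
Next, from the axis intercepts and sections: one x-axis crossing is at x = 0; one y-axis crossing is at y = 0; it crosses the z-axis at the gridline z = 0.
Finally, putting this together gives p.

3*x^2 - 2*y^2 - z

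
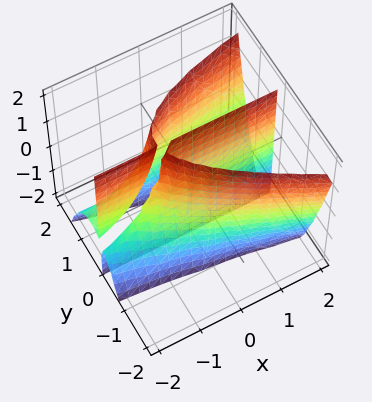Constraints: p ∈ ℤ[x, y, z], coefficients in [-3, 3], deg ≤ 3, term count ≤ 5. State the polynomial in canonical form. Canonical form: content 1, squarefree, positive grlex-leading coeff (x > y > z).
1. I count 2 distinct pieces.
2. Degree: a generic line meets the surface in up to 3 points, so deg p = 3.
3. From the visible intercepts: the visible x-axis segment lies entirely on the surface; the y-axis gridline crossings are at y ∈ {-1, 0, 1}; the visible z-axis segment lies entirely on the surface.
4. These observations pin down the coefficients.

x*y^2 - x*y*z + 3*y^3 - 2*x*y - 3*y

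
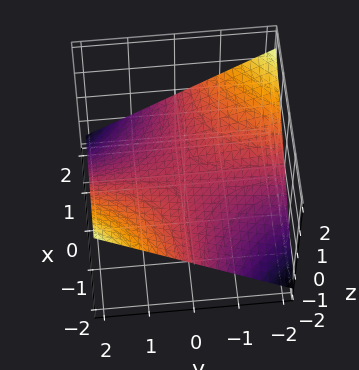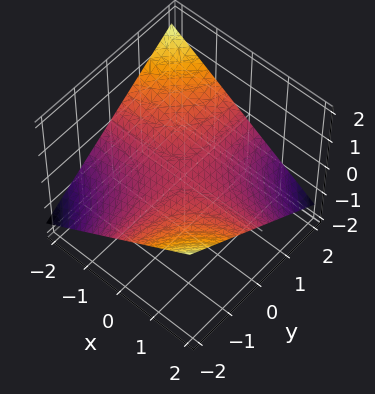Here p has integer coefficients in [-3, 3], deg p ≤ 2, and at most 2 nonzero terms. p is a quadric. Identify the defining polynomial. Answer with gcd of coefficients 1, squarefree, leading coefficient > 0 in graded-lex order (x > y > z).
x*y + 3*z

1. Degree: a hyperbolic paraboloid; a quadric, so deg p = 2.
2. Checking where it meets the axes: every point of the x-axis in the box is on the surface; the visible y-axis segment lies entirely on the surface.
3. Together with the visible shape, these determine p as stated.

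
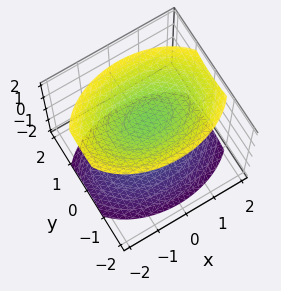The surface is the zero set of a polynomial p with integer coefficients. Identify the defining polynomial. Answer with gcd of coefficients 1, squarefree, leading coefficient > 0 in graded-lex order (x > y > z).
First, I count 2 distinct pieces.
Then, degree: two sheets facing apart; a quadric, so deg p = 2.
Then, symmetries: the x ↦ −x reflection is a symmetry, so x appears only in even powers; mirror symmetry y ↦ −y ⇒ only even powers of y; it's symmetric under z → −z, forcing even powers of z.
Then, from the visible intercepts: it misses every integer gridline on the x-axis; the surface avoids every integer y-axis point in the box.
Finally, fitting integer coefficients to these (and the overall shape) gives p.

x^2 + 2*y^2 - 2*z^2 + 3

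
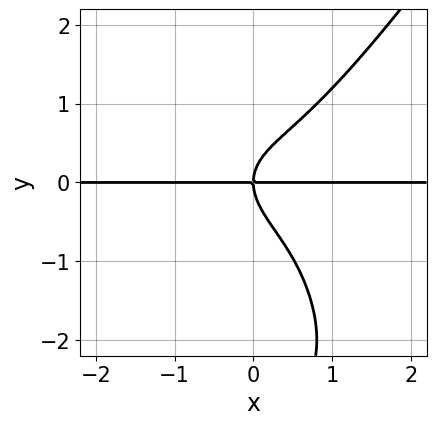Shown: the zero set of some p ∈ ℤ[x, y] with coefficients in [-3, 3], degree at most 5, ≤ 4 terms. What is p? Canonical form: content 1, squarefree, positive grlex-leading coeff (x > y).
First, deg p = 4. A generic line meets the curve in up to 4 points.
Then, against the integer gridlines: one y-axis crossing is at y = 0; every point of the x-axis in the box is on the curve.
Finally, matching integer coefficients to the picture gives p.

3*x^3*y - y^4 - 3*y^3 + 3*x*y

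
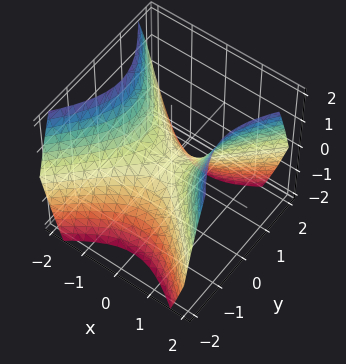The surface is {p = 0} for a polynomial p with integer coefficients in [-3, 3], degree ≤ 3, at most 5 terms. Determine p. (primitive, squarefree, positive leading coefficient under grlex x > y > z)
The degree is 2 — a saddle surface; a quadric.
Symmetries: mirror symmetry x ↦ −x ⇒ only even powers of x; mirror symmetry y ↦ −y ⇒ only even powers of y.
Reading off the gridlines: it crosses the y-axis at the gridline y = 0; one x-axis crossing is at x = 0.
Fitting integer coefficients to these (and the overall shape) gives p.

x^2 - y^2 - z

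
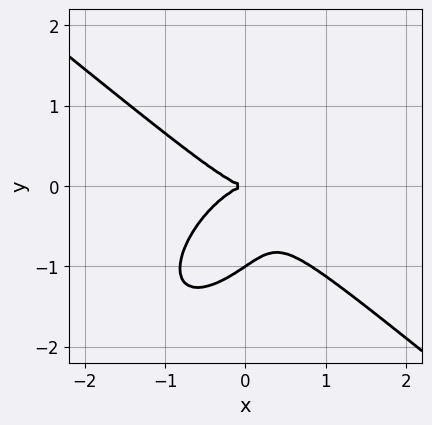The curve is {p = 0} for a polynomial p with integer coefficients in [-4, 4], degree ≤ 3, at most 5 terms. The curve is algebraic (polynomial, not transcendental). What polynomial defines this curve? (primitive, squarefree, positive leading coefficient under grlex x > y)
(a) deg p = 3. The shape is more complex than any degree-2 curve.
(b) Observable constraints: it crosses the x-axis at the gridline x = 0; the y-axis gridline crossings are at y ∈ {-1, 0}.
(c) Fitting integer coefficients to these (and the overall shape) gives p.

3*x^3 - 2*x*y^2 + 3*y^3 + 3*y^2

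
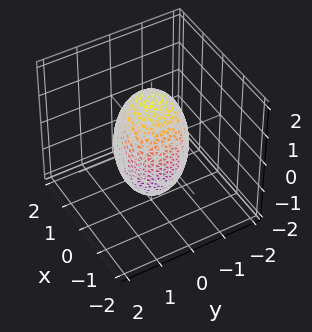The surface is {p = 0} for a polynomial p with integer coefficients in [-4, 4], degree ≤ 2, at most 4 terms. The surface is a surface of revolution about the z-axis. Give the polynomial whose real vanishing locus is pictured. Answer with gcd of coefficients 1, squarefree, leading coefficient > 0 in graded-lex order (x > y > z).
3*x^2 + 3*y^2 + z^2 - 3

(a) deg p = 2. No degree-1 surface has this shape.
(b) Symmetry: the surface is invariant under rotation about z: p = q(x² + y², z).
(c) Reading off the gridlines: among the integer gridlines, it crosses the y-axis at y ∈ {-1, 1}; the x-axis gridline crossings are at x ∈ {-1, 1}; a circular section at z = 1 has radius between 0 and 1.
(d) Assembling these constraints gives the stated polynomial.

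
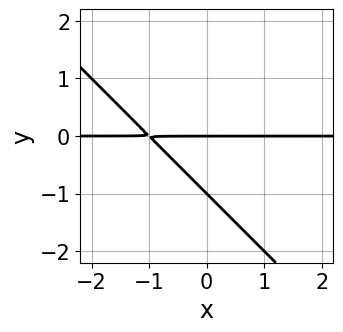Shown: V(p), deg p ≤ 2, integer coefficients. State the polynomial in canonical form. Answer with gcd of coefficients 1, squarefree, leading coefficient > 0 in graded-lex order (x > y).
The degree is 2 — a generic line meets the curve in up to 2 points.
Against the integer gridlines: the y-axis gridline crossings are at y ∈ {-1, 0}; the visible x-axis segment lies entirely on the curve.
Fitting integer coefficients to these (and the overall shape) gives p.

x*y + y^2 + y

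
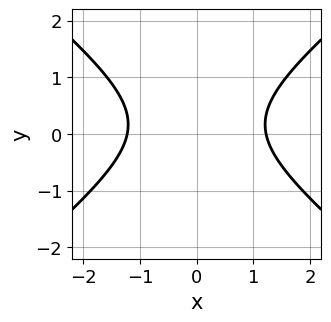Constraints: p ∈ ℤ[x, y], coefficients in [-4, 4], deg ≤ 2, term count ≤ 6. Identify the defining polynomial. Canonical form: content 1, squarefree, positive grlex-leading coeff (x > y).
2*x^2 - 3*y^2 + y - 3

First, degree: a generic line meets the curve in up to 2 points, so deg p = 2.
Next, symmetries: mirror symmetry x ↦ −x ⇒ only even powers of x.
Next, checking where it meets the axes: no y-intercept at any integer in the box.
Finally, fitting integer coefficients to these (and the overall shape) gives p.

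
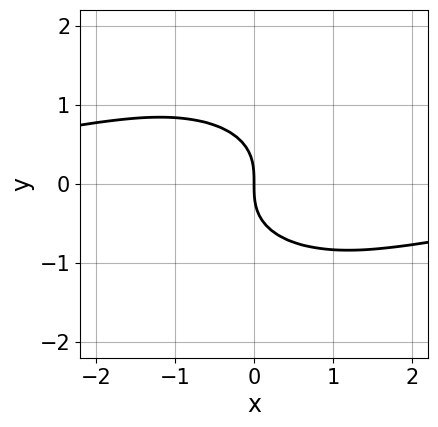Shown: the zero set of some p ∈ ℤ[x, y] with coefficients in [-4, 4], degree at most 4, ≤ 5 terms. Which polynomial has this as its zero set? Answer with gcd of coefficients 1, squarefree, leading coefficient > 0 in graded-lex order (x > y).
First, deg p = 3.
Then, checking where it meets the axes: it crosses the x-axis at the gridline x = 0; it meets the y-axis at y = 0 (among the integer gridlines).
Finally, these observations pin down the coefficients.

x^2*y + 2*y^3 + 2*x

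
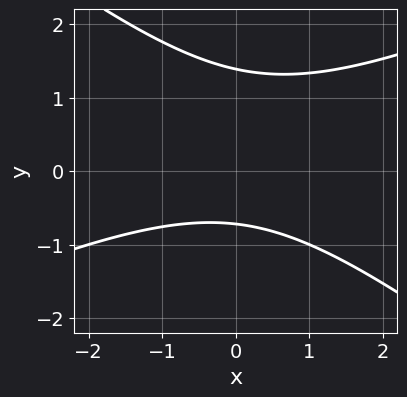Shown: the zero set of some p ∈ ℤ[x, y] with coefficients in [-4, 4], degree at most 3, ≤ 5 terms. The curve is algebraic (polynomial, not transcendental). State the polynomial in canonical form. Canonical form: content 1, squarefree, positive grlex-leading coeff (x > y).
x^2 - x*y - 3*y^2 + 2*y + 3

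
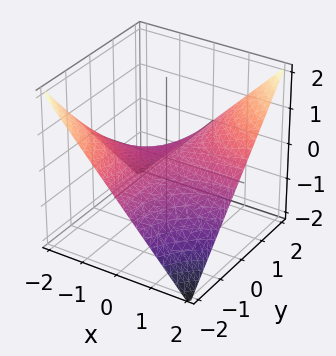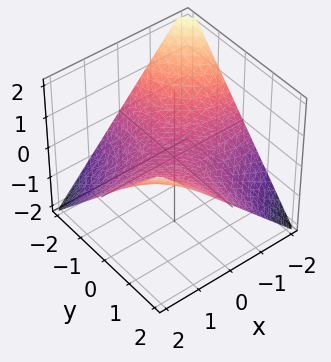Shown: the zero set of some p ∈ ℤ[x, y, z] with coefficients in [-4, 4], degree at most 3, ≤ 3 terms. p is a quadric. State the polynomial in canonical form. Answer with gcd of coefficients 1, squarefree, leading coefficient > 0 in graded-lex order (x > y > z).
x*y - 2*z

The degree is 2 — a hyperbolic paraboloid; a quadric.
From the visible intercepts: every point of the y-axis in the box is on the surface; every point of the x-axis in the box is on the surface.
Solving for integer coefficients yields p as stated.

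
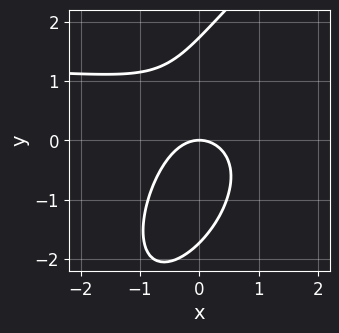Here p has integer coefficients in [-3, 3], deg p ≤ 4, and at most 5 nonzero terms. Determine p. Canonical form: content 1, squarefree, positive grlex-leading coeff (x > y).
2*x^2*y - 2*x*y^2 + y^3 - 3*x^2 - 3*y

First, deg p = 3. No degree-2 curve has this shape.
Next, reading off the gridlines: it meets the y-axis at y = 0 (among the integer gridlines); one x-axis crossing is at x = 0.
Finally, these observations pin down the coefficients.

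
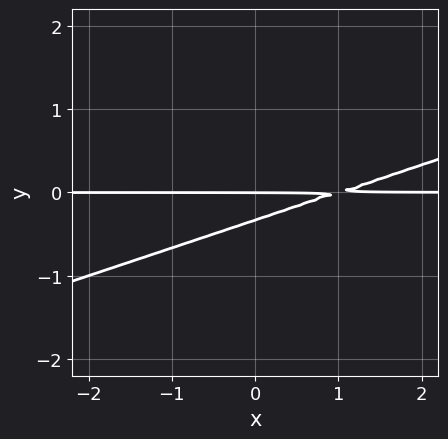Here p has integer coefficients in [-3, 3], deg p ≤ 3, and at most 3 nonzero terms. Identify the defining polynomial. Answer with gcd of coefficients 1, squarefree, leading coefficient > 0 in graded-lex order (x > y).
x*y - 3*y^2 - y

1. Degree: no degree-1 curve has this shape, so deg p = 2.
2. From the axis intercepts and sections: it crosses the y-axis at the gridline y = 0; every point of the x-axis in the box is on the curve.
3. Matching integer coefficients to the picture gives p.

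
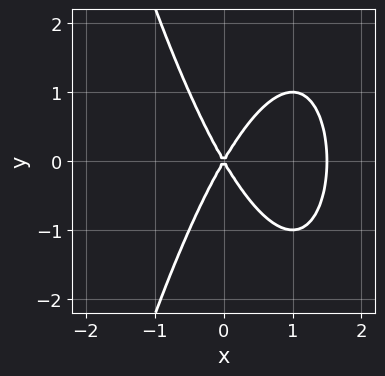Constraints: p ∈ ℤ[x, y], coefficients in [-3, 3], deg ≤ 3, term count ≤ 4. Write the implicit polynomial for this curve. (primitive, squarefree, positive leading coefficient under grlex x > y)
First, degree: the shape is more complex than any degree-2 curve, so deg p = 3.
Then, symmetries: the y ↦ −y reflection is a symmetry, so y appears only in even powers.
Then, checking where it meets the axes: one y-axis crossing is at y = 0; it crosses the x-axis at the gridline x = 0.
Finally, assembling these constraints gives the stated polynomial.

2*x^3 - 3*x^2 + y^2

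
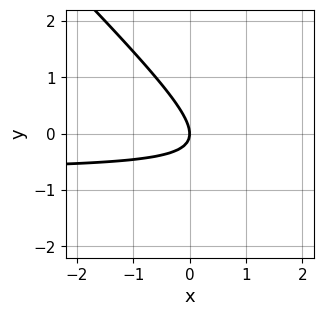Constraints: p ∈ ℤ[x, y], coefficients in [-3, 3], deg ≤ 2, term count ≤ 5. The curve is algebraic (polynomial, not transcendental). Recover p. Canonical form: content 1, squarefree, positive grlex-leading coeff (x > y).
The degree is 2 — a generic line meets the curve in up to 2 points.
Observable constraints: it crosses the x-axis at the gridline x = 0; it meets the y-axis at y = 0 (among the integer gridlines).
The integer polynomial consistent with all of this is the stated p.

3*x*y + 3*y^2 + 2*x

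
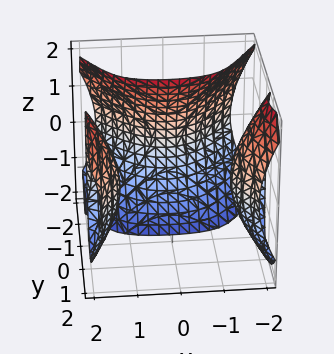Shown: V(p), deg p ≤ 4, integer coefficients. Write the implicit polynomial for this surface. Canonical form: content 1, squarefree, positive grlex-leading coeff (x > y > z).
3*x^2*y - 2*y^3 - 2*y*z^2 - 3

First, the picture has 3 separate pieces.
Then, degree: a generic line meets the surface in up to 3 points, so deg p = 3.
Then, observable constraints: it misses every integer gridline on the z-axis; it misses every integer gridline on the x-axis.
Finally, fitting integer coefficients to these (and the overall shape) gives p.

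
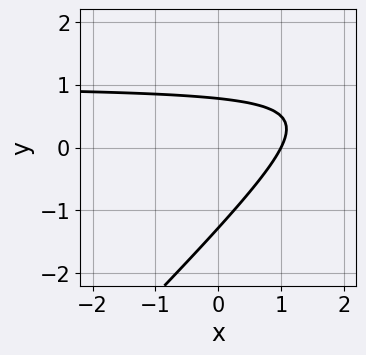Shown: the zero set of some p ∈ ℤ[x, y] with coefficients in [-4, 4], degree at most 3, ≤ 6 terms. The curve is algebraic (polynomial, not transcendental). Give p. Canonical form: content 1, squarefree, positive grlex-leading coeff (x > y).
2*x*y - 2*y^2 - 2*x - y + 2

(a) The degree is 2 — a generic line meets the curve in up to 2 points.
(b) Observable constraints: it crosses the x-axis at the gridline x = 1.
(c) Putting this together gives p.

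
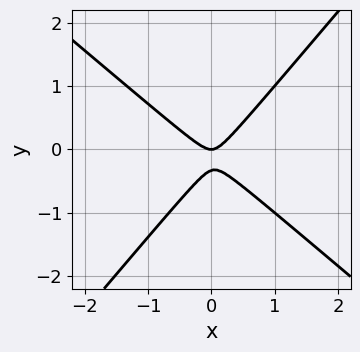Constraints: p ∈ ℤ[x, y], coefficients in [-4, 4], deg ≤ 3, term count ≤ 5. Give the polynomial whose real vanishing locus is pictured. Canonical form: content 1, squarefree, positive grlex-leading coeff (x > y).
First, degree: a generic line meets the curve in up to 2 points, so deg p = 2.
Next, observable constraints: it crosses the x-axis at the gridline x = 0; one y-axis crossing is at y = 0.
Finally, the integer polynomial consistent with all of this is the stated p.

3*x^2 + x*y - 3*y^2 - y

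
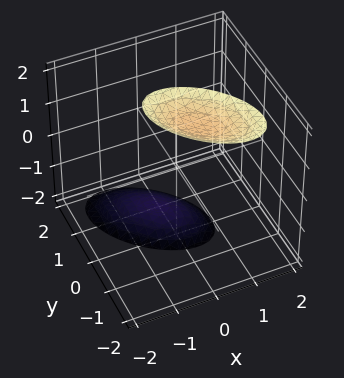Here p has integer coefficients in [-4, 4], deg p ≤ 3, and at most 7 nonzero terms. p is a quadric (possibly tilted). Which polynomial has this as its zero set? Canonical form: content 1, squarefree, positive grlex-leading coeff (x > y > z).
2*x^2 + 2*x*y + 2*y^2 + y*z - z^2 + 3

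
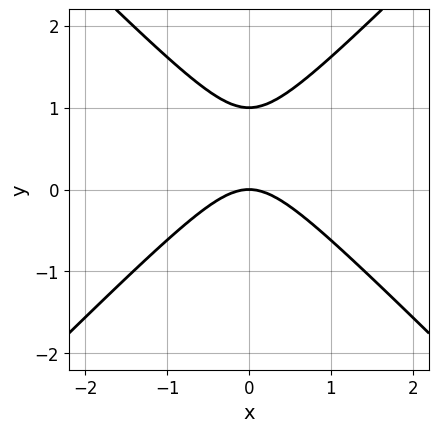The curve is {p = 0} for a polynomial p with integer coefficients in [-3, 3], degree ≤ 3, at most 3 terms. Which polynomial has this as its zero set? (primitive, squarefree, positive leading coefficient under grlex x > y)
(a) Degree: no degree-1 curve has this shape, so deg p = 2.
(b) Symmetries: it's symmetric under x → −x, forcing even powers of x.
(c) From the axis intercepts and sections: the y-axis gridline crossings are at y ∈ {0, 1}; it meets the x-axis at x = 0 (among the integer gridlines).
(d) The integer polynomial consistent with all of this is the stated p.

x^2 - y^2 + y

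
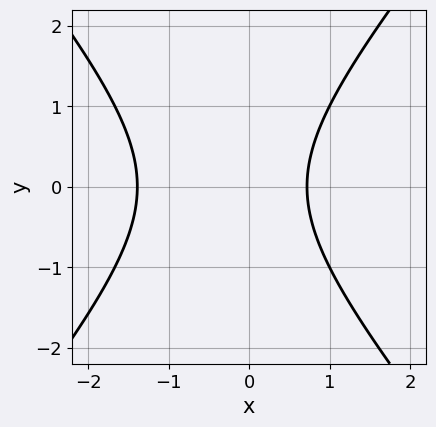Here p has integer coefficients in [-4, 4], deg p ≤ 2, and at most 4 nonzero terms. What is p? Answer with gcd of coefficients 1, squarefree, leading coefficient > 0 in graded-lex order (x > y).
(a) Degree: a generic line meets the curve in up to 2 points, so deg p = 2.
(b) Symmetries: mirror symmetry y ↦ −y ⇒ only even powers of y.
(c) Against the integer gridlines: no y-intercept at any integer in the box.
(d) Putting this together gives p.

3*x^2 - 2*y^2 + 2*x - 3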